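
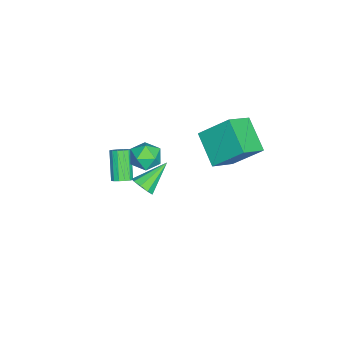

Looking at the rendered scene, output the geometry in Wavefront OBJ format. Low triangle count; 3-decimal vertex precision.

v 1.753 -0.313 3.043
v 2.022 -0.704 2.323
v 0.598 -1.096 3.037
v 0.867 -1.487 2.317
v 1.279 -1.625 3.062
v 1.992 -1.141 3.066
v 0.628 -0.659 2.294
v 1.341 -0.175 2.298
v 1.326 -0.918 1.86
v 1.729 -1.515 2.335
v 0.891 -0.285 3.025
v 1.294 -0.882 3.5
v 1.594 -0.994 0.541
v 2.044 -0.99 1.037
v 0.466 -0.066 1.559
v 2.104 -0.623 0.769
v 1.925 -0.43 0.394
v 1.591 -0.5 0.088
v 1.259 -0.801 -0.006
v 1.083 -1.192 0.156
v 1.147 -1.49 0.498
v 1.42 -1.556 0.86
v 1.774 -1.359 1.073
v -3.688 1.559 0.435
v -3.653 3.078 1.899
v -2.308 2.575 -0.653
v -2.273 4.095 0.81
v -2.507 0.785 1.21
v -2.472 2.305 2.673
v -1.127 1.802 0.121
v -1.092 3.321 1.585
v -2.611 -3.123 -3.603
v -2.248 -2.874 -3.241
v -3.365 -3.229 -1.875
v -3.729 -3.477 -2.237
v -2.427 -2.657 -3.331
v -3.544 -3.012 -1.965
v -2.655 -2.565 -3.494
v -3.772 -2.92 -2.128
v -2.871 -2.622 -3.686
v -3.989 -2.977 -2.32
v -3.018 -2.814 -3.856
v -4.136 -3.168 -2.49
v -3.056 -3.088 -3.958
v -4.173 -3.442 -2.592
v -2.975 -3.371 -3.965
v -4.092 -3.726 -2.599
v -2.796 -3.588 -3.875
v -3.913 -3.943 -2.509
v -2.568 -3.68 -3.712
v -3.685 -4.035 -2.346
v -2.351 -3.623 -3.52
v -3.469 -3.978 -2.154
v -2.204 -3.432 -3.35
v -3.322 -3.786 -1.984
v -2.167 -3.158 -3.248
v -3.284 -3.512 -1.882
f 1 12 6
f 1 6 2
f 1 2 8
f 1 8 11
f 1 11 12
f 2 6 10
f 6 12 5
f 12 11 3
f 11 8 7
f 8 2 9
f 4 10 5
f 4 5 3
f 4 3 7
f 4 7 9
f 4 9 10
f 5 10 6
f 3 5 12
f 7 3 11
f 9 7 8
f 10 9 2
f 14 13 16
f 14 16 15
f 16 13 17
f 16 17 15
f 17 13 18
f 17 18 15
f 18 13 19
f 18 19 15
f 19 13 20
f 19 20 15
f 20 13 21
f 20 21 15
f 21 13 22
f 21 22 15
f 22 13 23
f 22 23 15
f 23 13 14
f 23 14 15
f 25 27 24
f 28 25 24
f 24 27 26
f 26 28 24
f 25 31 27
f 29 25 28
f 29 31 25
f 27 31 26
f 30 28 26
f 26 31 30
f 30 29 28
f 31 29 30
f 33 32 36
f 33 36 34
f 34 36 37
f 34 37 35
f 36 32 38
f 36 38 37
f 37 38 39
f 37 39 35
f 38 32 40
f 38 40 39
f 39 40 41
f 39 41 35
f 40 32 42
f 40 42 41
f 41 42 43
f 41 43 35
f 42 32 44
f 42 44 43
f 43 44 45
f 43 45 35
f 44 32 46
f 44 46 45
f 45 46 47
f 45 47 35
f 46 32 48
f 46 48 47
f 47 48 49
f 47 49 35
f 48 32 50
f 48 50 49
f 49 50 51
f 49 51 35
f 50 32 52
f 50 52 51
f 51 52 53
f 51 53 35
f 52 32 54
f 52 54 53
f 53 54 55
f 53 55 35
f 54 32 56
f 54 56 55
f 55 56 57
f 55 57 35
f 56 32 33
f 56 33 57
f 57 33 34
f 57 34 35



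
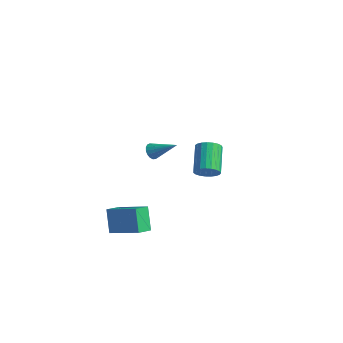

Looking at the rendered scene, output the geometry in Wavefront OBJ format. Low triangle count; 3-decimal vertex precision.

v -1.103 -2.555 3.522
v -0.88 -2.34 3.056
v 0.283 -2.005 4.438
v -1.026 -2.138 3.156
v -1.19 -2.032 3.34
v -1.333 -2.046 3.566
v -1.424 -2.176 3.782
v -1.442 -2.393 3.938
v -1.382 -2.647 3.999
v -1.258 -2.88 3.951
v -1.099 -3.038 3.805
v -0.94 -3.086 3.594
v -0.82 -3.011 3.367
v -0.764 -2.833 3.175
v -0.786 -2.59 3.063
v -3.045 -4.295 -1.483
v -1.1 -3.888 -0.636
v -3.093 -3.284 -1.859
v -1.148 -2.877 -1.012
v -2.332 -4.783 -2.888
v -0.387 -4.376 -2.041
v -2.38 -3.772 -3.264
v -0.435 -3.365 -2.417
v -1.996 2.911 -1.508
v -1.507 2.76 -0.867
v -2.595 4.058 0.269
v -3.084 4.209 -0.372
v -1.349 3.023 -1.017
v -2.438 4.321 0.12
v -1.303 3.266 -1.251
v -2.392 4.564 -0.114
v -1.377 3.448 -1.529
v -2.465 4.746 -0.393
v -1.558 3.538 -1.804
v -2.646 4.836 -0.668
v -1.814 3.519 -2.028
v -2.903 4.817 -0.892
v -2.102 3.394 -2.162
v -3.191 4.692 -1.026
v -2.372 3.187 -2.183
v -3.46 4.485 -1.046
v -2.576 2.931 -2.087
v -3.665 4.229 -0.951
v -2.68 2.672 -1.891
v -3.769 3.97 -0.755
v -2.666 2.455 -1.629
v -3.755 3.753 -0.493
v -2.536 2.316 -1.346
v -3.625 3.614 -0.21
v -2.313 2.28 -1.091
v -3.401 3.578 0.045
v -2.034 2.353 -0.908
v -3.123 3.651 0.228
v -1.749 2.523 -0.829
v -2.838 3.821 0.307
f 2 1 4
f 2 4 3
f 4 1 5
f 4 5 3
f 5 1 6
f 5 6 3
f 6 1 7
f 6 7 3
f 7 1 8
f 7 8 3
f 8 1 9
f 8 9 3
f 9 1 10
f 9 10 3
f 10 1 11
f 10 11 3
f 11 1 12
f 11 12 3
f 12 1 13
f 12 13 3
f 13 1 14
f 13 14 3
f 14 1 15
f 14 15 3
f 15 1 2
f 15 2 3
f 17 19 16
f 20 17 16
f 16 19 18
f 18 20 16
f 17 23 19
f 21 17 20
f 21 23 17
f 19 23 18
f 22 20 18
f 18 23 22
f 22 21 20
f 23 21 22
f 25 24 28
f 25 28 26
f 26 28 29
f 26 29 27
f 28 24 30
f 28 30 29
f 29 30 31
f 29 31 27
f 30 24 32
f 30 32 31
f 31 32 33
f 31 33 27
f 32 24 34
f 32 34 33
f 33 34 35
f 33 35 27
f 34 24 36
f 34 36 35
f 35 36 37
f 35 37 27
f 36 24 38
f 36 38 37
f 37 38 39
f 37 39 27
f 38 24 40
f 38 40 39
f 39 40 41
f 39 41 27
f 40 24 42
f 40 42 41
f 41 42 43
f 41 43 27
f 42 24 44
f 42 44 43
f 43 44 45
f 43 45 27
f 44 24 46
f 44 46 45
f 45 46 47
f 45 47 27
f 46 24 48
f 46 48 47
f 47 48 49
f 47 49 27
f 48 24 50
f 48 50 49
f 49 50 51
f 49 51 27
f 50 24 52
f 50 52 51
f 51 52 53
f 51 53 27
f 52 24 54
f 52 54 53
f 53 54 55
f 53 55 27
f 54 24 25
f 54 25 55
f 55 25 26
f 55 26 27



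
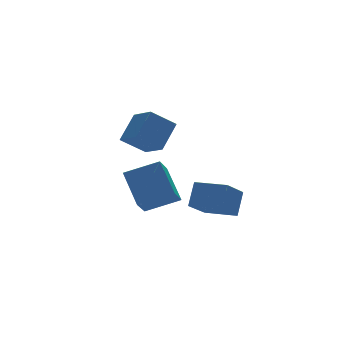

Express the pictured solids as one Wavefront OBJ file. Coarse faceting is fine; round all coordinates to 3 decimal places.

v -0.335 0.534 3.269
v -1.445 0.762 4.092
v -0.478 1.854 2.711
v -1.588 2.081 3.534
v 0.628 1.119 4.406
v -0.482 1.346 5.229
v 0.485 2.438 3.848
v -0.625 2.666 4.671
v 1.055 -3.51 0.625
v -0.107 -4.292 1.515
v 0.174 -2.312 0.528
v -0.988 -3.094 1.418
v 1.568 -3.046 1.702
v 0.406 -3.828 2.592
v 0.687 -1.848 1.605
v -0.475 -2.63 2.495
v -1.607 -0.339 0.203
v -2.322 -1.112 0.997
v -1.593 1.031 1.548
v -2.308 0.257 2.343
v -0.212 -0.977 0.837
v -0.927 -1.751 1.632
v -0.198 0.392 2.183
v -0.913 -0.381 2.977
f 2 4 1
f 5 2 1
f 1 4 3
f 3 5 1
f 2 8 4
f 6 2 5
f 6 8 2
f 4 8 3
f 7 5 3
f 3 8 7
f 7 6 5
f 8 6 7
f 10 12 9
f 13 10 9
f 9 12 11
f 11 13 9
f 10 16 12
f 14 10 13
f 14 16 10
f 12 16 11
f 15 13 11
f 11 16 15
f 15 14 13
f 16 14 15
f 18 20 17
f 21 18 17
f 17 20 19
f 19 21 17
f 18 24 20
f 22 18 21
f 22 24 18
f 20 24 19
f 23 21 19
f 19 24 23
f 23 22 21
f 24 22 23



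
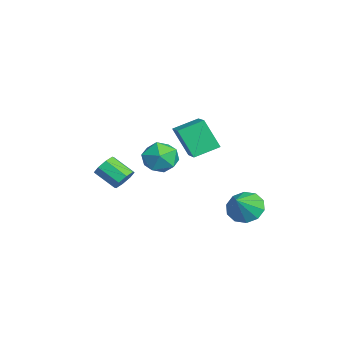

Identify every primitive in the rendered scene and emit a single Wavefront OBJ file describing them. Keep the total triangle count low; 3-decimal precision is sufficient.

v -1.921 1.362 0.863
v -2.154 2.44 1.281
v -3.142 1.279 0.396
v -3.375 2.358 0.813
v -1.465 1.962 -0.433
v -1.698 3.041 -0.016
v -2.686 1.88 -0.901
v -2.919 2.958 -0.483
v 1.281 0.984 1.411
v 1.693 0.835 0.705
v 0.467 -0.055 1.155
v 0.879 -0.204 0.449
v 1.247 -0.34 1.181
v 1.75 0.302 1.339
v 0.41 0.478 0.521
v 0.913 1.12 0.679
v 1.154 0.523 0.155
v 1.672 0.017 0.563
v 0.488 0.763 1.297
v 1.006 0.257 1.705
v -2.886 -0.679 -2.301
v -2.376 -0.947 -2.173
v -2.945 -1.73 -1.551
v -3.454 -1.461 -1.679
v -2.484 -0.629 -1.872
v -3.053 -1.411 -1.249
v -2.827 -0.34 -1.822
v -3.396 -1.122 -1.2
v -3.205 -0.249 -2.053
v -3.773 -1.031 -1.431
v -3.395 -0.41 -2.429
v -3.964 -1.193 -1.807
v -3.287 -0.729 -2.731
v -3.856 -1.511 -2.108
v -2.944 -1.018 -2.78
v -3.513 -1.8 -2.158
v -2.567 -1.109 -2.549
v -3.135 -1.891 -1.927
v 1.797 3.548 -1.578
v 2.364 3.519 -2.113
v 2.563 3.072 -0.742
v 2.389 3.947 -1.893
v 2.188 4.223 -1.552
v 1.838 4.241 -1.221
v 1.472 3.994 -1.027
v 1.23 3.577 -1.043
v 1.205 3.149 -1.264
v 1.406 2.874 -1.605
v 1.757 2.856 -1.935
v 2.122 3.102 -2.13
f 2 4 1
f 5 2 1
f 1 4 3
f 3 5 1
f 2 8 4
f 6 2 5
f 6 8 2
f 4 8 3
f 7 5 3
f 3 8 7
f 7 6 5
f 8 6 7
f 9 20 14
f 9 14 10
f 9 10 16
f 9 16 19
f 9 19 20
f 10 14 18
f 14 20 13
f 20 19 11
f 19 16 15
f 16 10 17
f 12 18 13
f 12 13 11
f 12 11 15
f 12 15 17
f 12 17 18
f 13 18 14
f 11 13 20
f 15 11 19
f 17 15 16
f 18 17 10
f 22 21 25
f 22 25 23
f 23 25 26
f 23 26 24
f 25 21 27
f 25 27 26
f 26 27 28
f 26 28 24
f 27 21 29
f 27 29 28
f 28 29 30
f 28 30 24
f 29 21 31
f 29 31 30
f 30 31 32
f 30 32 24
f 31 21 33
f 31 33 32
f 32 33 34
f 32 34 24
f 33 21 35
f 33 35 34
f 34 35 36
f 34 36 24
f 35 21 37
f 35 37 36
f 36 37 38
f 36 38 24
f 37 21 22
f 37 22 38
f 38 22 23
f 38 23 24
f 40 39 42
f 40 42 41
f 42 39 43
f 42 43 41
f 43 39 44
f 43 44 41
f 44 39 45
f 44 45 41
f 45 39 46
f 45 46 41
f 46 39 47
f 46 47 41
f 47 39 48
f 47 48 41
f 48 39 49
f 48 49 41
f 49 39 50
f 49 50 41
f 50 39 40
f 50 40 41



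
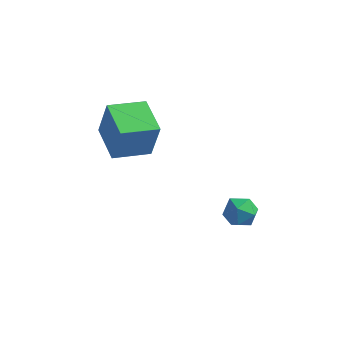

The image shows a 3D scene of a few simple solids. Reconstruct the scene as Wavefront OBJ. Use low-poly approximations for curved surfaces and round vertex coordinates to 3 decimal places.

v -4.043 -1.154 0.031
v -3.634 -1.156 1.825
v -2.728 -0.054 -0.267
v -2.319 -0.056 1.527
v -2.921 -2.564 -0.227
v -2.512 -2.566 1.567
v -1.606 -1.464 -0.525
v -1.197 -1.466 1.269
v 1.474 -0.846 -3.918
v 2.193 -0.666 -4.316
v 2.167 -1.554 -2.984
v 2.886 -1.374 -3.382
v 2.461 -0.766 -2.985
v 2.033 -0.329 -3.562
v 2.327 -1.891 -3.738
v 1.899 -1.454 -4.315
v 2.72 -1.312 -4.204
v 2.804 -0.617 -3.739
v 1.556 -1.603 -3.561
v 1.64 -0.908 -3.096
f 2 4 1
f 5 2 1
f 1 4 3
f 3 5 1
f 2 8 4
f 6 2 5
f 6 8 2
f 4 8 3
f 7 5 3
f 3 8 7
f 7 6 5
f 8 6 7
f 9 20 14
f 9 14 10
f 9 10 16
f 9 16 19
f 9 19 20
f 10 14 18
f 14 20 13
f 20 19 11
f 19 16 15
f 16 10 17
f 12 18 13
f 12 13 11
f 12 11 15
f 12 15 17
f 12 17 18
f 13 18 14
f 11 13 20
f 15 11 19
f 17 15 16
f 18 17 10



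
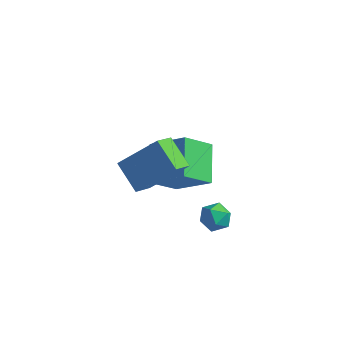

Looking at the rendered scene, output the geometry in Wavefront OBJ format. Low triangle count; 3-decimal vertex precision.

v -3.552 -1.056 -1.976
v -1.897 -0.943 -0.789
v -4.372 0.443 -0.975
v -2.717 0.556 0.212
v -2.843 0.064 -3.072
v -1.188 0.177 -1.885
v -3.663 1.563 -2.071
v -2.008 1.676 -0.884
v -0.861 -1.219 -2.192
v -0.289 -0.792 -1.94
v -0.091 -1.808 -2.94
v 0.481 -1.381 -2.688
v 0.161 -1.893 -2.231
v -0.315 -1.529 -1.769
v -0.065 -1.071 -3.111
v -0.541 -0.707 -2.649
v 0.203 -0.7 -2.508
v 0.343 -1.208 -1.964
v -0.723 -1.392 -2.916
v -0.583 -1.9 -2.372
v -3.049 -3.188 1.716
v -3.115 -4.154 2.279
v -1.661 -2.414 3.208
v -1.728 -3.379 3.771
v -1.872 -3.741 0.909
v -1.939 -4.706 1.472
v -0.485 -2.966 2.401
v -0.551 -3.932 2.964
f 2 4 1
f 5 2 1
f 1 4 3
f 3 5 1
f 2 8 4
f 6 2 5
f 6 8 2
f 4 8 3
f 7 5 3
f 3 8 7
f 7 6 5
f 8 6 7
f 9 20 14
f 9 14 10
f 9 10 16
f 9 16 19
f 9 19 20
f 10 14 18
f 14 20 13
f 20 19 11
f 19 16 15
f 16 10 17
f 12 18 13
f 12 13 11
f 12 11 15
f 12 15 17
f 12 17 18
f 13 18 14
f 11 13 20
f 15 11 19
f 17 15 16
f 18 17 10
f 22 24 21
f 25 22 21
f 21 24 23
f 23 25 21
f 22 28 24
f 26 22 25
f 26 28 22
f 24 28 23
f 27 25 23
f 23 28 27
f 27 26 25
f 28 26 27



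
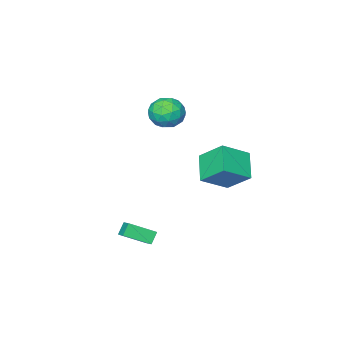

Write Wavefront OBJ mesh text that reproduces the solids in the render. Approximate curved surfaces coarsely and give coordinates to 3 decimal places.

v 2.475 -2.296 -3.403
v 2.77 -1.459 -2.942
v 1.184 -1.403 -4.198
v 1.48 -0.566 -3.738
v 3.02 -2.114 -4.082
v 3.316 -1.277 -3.622
v 1.73 -1.221 -4.878
v 2.025 -0.384 -4.417
v -2.466 -3.572 4.176
v -1.843 -2.605 4.06
v -1.357 -4.435 2.94
v -0.734 -3.468 2.824
v -0.697 -4.063 3.814
v -1.382 -3.53 4.578
v -1.818 -3.51 2.422
v -2.503 -2.977 3.186
v -1.443 -2.566 2.975
v -0.75 -2.908 3.836
v -2.45 -4.132 3.164
v -1.757 -4.474 4.025
v -2.252 -3.013 4.227
v -0.948 -4.027 2.773
v -0.926 -4.377 3.356
v -0.56 -3.809 3.287
v -1.981 -3.557 4.531
v -1.615 -2.988 4.463
v -0.941 -3.845 4.318
v -1.585 -4.052 2.537
v -1.219 -3.483 2.469
v -2.64 -3.231 3.713
v -2.274 -2.663 3.644
v -2.259 -3.195 2.682
v -1.65 -2.421 3.521
v -0.999 -2.928 2.794
v -1.636 -2.953 2.558
v -2.038 -2.64 3.007
v -1.243 -2.622 4.026
v -0.591 -3.13 3.3
v -0.569 -3.48 3.882
v -0.972 -3.166 4.331
v -1.008 -2.6 3.389
v -2.609 -3.91 3.7
v -1.957 -4.418 2.974
v -2.228 -3.874 2.669
v -2.631 -3.56 3.118
v -2.201 -4.112 4.206
v -1.55 -4.619 3.479
v -1.162 -4.4 3.993
v -1.564 -4.087 4.442
v -2.192 -4.44 3.611
v -3.396 -2.812 -0.384
v -3.874 -1.324 0.958
v -5.101 -2.4 -1.447
v -5.579 -0.912 -0.105
v -2.401 -1.508 -1.475
v -2.879 -0.02 -0.133
v -4.106 -1.096 -2.538
v -4.584 0.392 -1.196
f 2 4 1
f 5 2 1
f 1 4 3
f 3 5 1
f 2 8 4
f 6 2 5
f 6 8 2
f 4 8 3
f 7 5 3
f 3 8 7
f 7 6 5
f 8 6 7
f 9 46 25
f 46 20 49
f 25 49 14
f 46 49 25
f 9 25 21
f 25 14 26
f 21 26 10
f 25 26 21
f 9 21 30
f 21 10 31
f 30 31 16
f 21 31 30
f 9 30 42
f 30 16 45
f 42 45 19
f 30 45 42
f 9 42 46
f 42 19 50
f 46 50 20
f 42 50 46
f 10 26 37
f 26 14 40
f 37 40 18
f 26 40 37
f 14 49 27
f 49 20 48
f 27 48 13
f 49 48 27
f 20 50 47
f 50 19 43
f 47 43 11
f 50 43 47
f 19 45 44
f 45 16 32
f 44 32 15
f 45 32 44
f 16 31 36
f 31 10 33
f 36 33 17
f 31 33 36
f 12 38 24
f 38 18 39
f 24 39 13
f 38 39 24
f 12 24 22
f 24 13 23
f 22 23 11
f 24 23 22
f 12 22 29
f 22 11 28
f 29 28 15
f 22 28 29
f 12 29 34
f 29 15 35
f 34 35 17
f 29 35 34
f 12 34 38
f 34 17 41
f 38 41 18
f 34 41 38
f 13 39 27
f 39 18 40
f 27 40 14
f 39 40 27
f 11 23 47
f 23 13 48
f 47 48 20
f 23 48 47
f 15 28 44
f 28 11 43
f 44 43 19
f 28 43 44
f 17 35 36
f 35 15 32
f 36 32 16
f 35 32 36
f 18 41 37
f 41 17 33
f 37 33 10
f 41 33 37
f 52 54 51
f 55 52 51
f 51 54 53
f 53 55 51
f 52 58 54
f 56 52 55
f 56 58 52
f 54 58 53
f 57 55 53
f 53 58 57
f 57 56 55
f 58 56 57



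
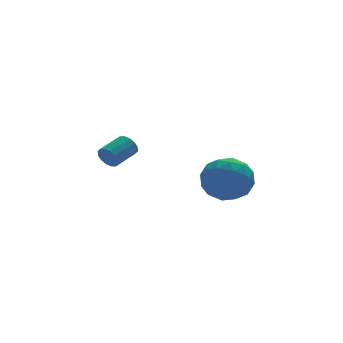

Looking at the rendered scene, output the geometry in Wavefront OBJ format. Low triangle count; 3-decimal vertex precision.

v -3.878 1.851 -2.801
v -3.603 1.632 -3.287
v -2.466 2.169 -2.885
v -2.742 2.389 -2.399
v -3.706 1.912 -3.372
v -2.569 2.45 -2.971
v -3.854 2.177 -3.304
v -2.718 2.714 -2.903
v -4.01 2.354 -3.102
v -2.873 2.891 -2.7
v -4.13 2.396 -2.818
v -2.993 2.933 -2.417
v -4.182 2.292 -2.53
v -3.045 2.83 -2.129
v -4.154 2.071 -2.315
v -3.017 2.608 -1.913
v -4.051 1.79 -2.229
v -2.914 2.328 -1.828
v -3.902 1.526 -2.297
v -2.766 2.063 -1.896
v -3.747 1.349 -2.5
v -2.61 1.886 -2.098
v -3.627 1.307 -2.783
v -2.49 1.844 -2.382
v -3.575 1.41 -3.071
v -2.438 1.948 -2.67
v -1.404 -2.588 -3.225
v -0.388 -1.927 -3.013
v -0.492 -4.213 -2.527
v 0.524 -3.552 -2.315
v -0.485 -3.363 -1.638
v -1.049 -2.358 -2.07
v 0.169 -3.782 -3.47
v -0.395 -2.777 -3.902
v 0.584 -2.665 -3.165
v 0.179 -2.406 -2.032
v -1.059 -3.734 -3.508
v -1.464 -3.475 -2.375
v -0.976 -2.115 -3.18
v 0.096 -4.025 -2.36
v -0.497 -3.914 -1.962
v 0.1 -3.525 -1.837
v -1.365 -2.368 -2.626
v -0.768 -1.98 -2.501
v -0.825 -2.824 -1.693
v -0.112 -4.16 -3.039
v 0.485 -3.772 -2.914
v -0.98 -2.615 -3.703
v -0.383 -2.226 -3.578
v -0.055 -3.316 -3.847
v 0.192 -2.16 -3.145
v 0.729 -3.115 -2.735
v 0.52 -3.25 -3.414
v 0.189 -2.66 -3.667
v -0.046 -2.007 -2.479
v 0.491 -2.963 -2.069
v -0.103 -2.852 -1.671
v -0.434 -2.261 -1.925
v 0.526 -2.441 -2.569
v -1.371 -3.177 -3.471
v -0.834 -4.133 -3.061
v -0.446 -3.879 -3.615
v -0.777 -3.288 -3.869
v -1.609 -3.025 -2.805
v -1.072 -3.98 -2.395
v -1.069 -3.48 -1.873
v -1.4 -2.89 -2.126
v -1.406 -3.699 -2.971
f 2 1 5
f 2 5 3
f 3 5 6
f 3 6 4
f 5 1 7
f 5 7 6
f 6 7 8
f 6 8 4
f 7 1 9
f 7 9 8
f 8 9 10
f 8 10 4
f 9 1 11
f 9 11 10
f 10 11 12
f 10 12 4
f 11 1 13
f 11 13 12
f 12 13 14
f 12 14 4
f 13 1 15
f 13 15 14
f 14 15 16
f 14 16 4
f 15 1 17
f 15 17 16
f 16 17 18
f 16 18 4
f 17 1 19
f 17 19 18
f 18 19 20
f 18 20 4
f 19 1 21
f 19 21 20
f 20 21 22
f 20 22 4
f 21 1 23
f 21 23 22
f 22 23 24
f 22 24 4
f 23 1 25
f 23 25 24
f 24 25 26
f 24 26 4
f 25 1 2
f 25 2 26
f 26 2 3
f 26 3 4
f 27 64 43
f 64 38 67
f 43 67 32
f 64 67 43
f 27 43 39
f 43 32 44
f 39 44 28
f 43 44 39
f 27 39 48
f 39 28 49
f 48 49 34
f 39 49 48
f 27 48 60
f 48 34 63
f 60 63 37
f 48 63 60
f 27 60 64
f 60 37 68
f 64 68 38
f 60 68 64
f 28 44 55
f 44 32 58
f 55 58 36
f 44 58 55
f 32 67 45
f 67 38 66
f 45 66 31
f 67 66 45
f 38 68 65
f 68 37 61
f 65 61 29
f 68 61 65
f 37 63 62
f 63 34 50
f 62 50 33
f 63 50 62
f 34 49 54
f 49 28 51
f 54 51 35
f 49 51 54
f 30 56 42
f 56 36 57
f 42 57 31
f 56 57 42
f 30 42 40
f 42 31 41
f 40 41 29
f 42 41 40
f 30 40 47
f 40 29 46
f 47 46 33
f 40 46 47
f 30 47 52
f 47 33 53
f 52 53 35
f 47 53 52
f 30 52 56
f 52 35 59
f 56 59 36
f 52 59 56
f 31 57 45
f 57 36 58
f 45 58 32
f 57 58 45
f 29 41 65
f 41 31 66
f 65 66 38
f 41 66 65
f 33 46 62
f 46 29 61
f 62 61 37
f 46 61 62
f 35 53 54
f 53 33 50
f 54 50 34
f 53 50 54
f 36 59 55
f 59 35 51
f 55 51 28
f 59 51 55



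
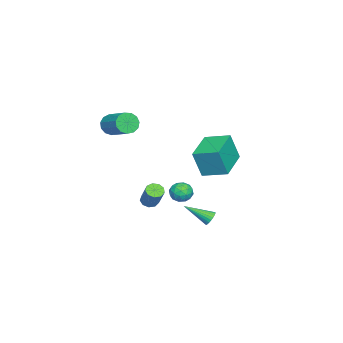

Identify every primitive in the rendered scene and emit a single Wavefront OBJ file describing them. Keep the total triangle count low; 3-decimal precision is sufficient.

v 0.205 2.507 -3.432
v 0.716 2.601 -3.465
v 0.535 1.033 -2.528
v 0.669 2.696 -3.292
v 0.552 2.763 -3.141
v 0.381 2.791 -3.034
v 0.185 2.775 -2.987
v -0.009 2.719 -3.009
v -0.17 2.63 -3.094
v -0.274 2.523 -3.232
v -0.305 2.413 -3.399
v -0.258 2.317 -3.572
v -0.141 2.251 -3.724
v 0.029 2.223 -3.831
v 0.226 2.238 -3.877
v 0.42 2.295 -3.856
v 0.581 2.383 -3.77
v 0.685 2.491 -3.633
v -3.261 -2.376 -4.481
v -2.965 -2.872 -4.423
v -2.164 -2.239 -3.101
v -2.459 -1.744 -3.159
v -2.768 -2.623 -4.661
v -1.967 -1.991 -3.34
v -2.801 -2.259 -4.815
v -2 -1.627 -3.493
v -3.05 -1.95 -4.813
v -2.248 -1.317 -3.491
v -3.397 -1.84 -4.655
v -2.596 -1.208 -3.333
v -3.68 -1.981 -4.416
v -2.879 -1.349 -3.094
v -3.767 -2.307 -4.207
v -2.966 -1.675 -2.885
v -3.617 -2.665 -4.126
v -2.816 -2.033 -2.805
v -3.3 -2.888 -4.212
v -2.499 -2.256 -2.89
v 0.549 1.145 -2.115
v 0.955 0.93 -1.54
v -0.415 0.65 -1.62
v -0.009 0.435 -1.045
v -0.149 1.15 -1.15
v 0.447 1.456 -1.456
v 0.093 0.124 -1.704
v 0.689 0.43 -2.01
v 0.673 0.299 -1.286
v 0.524 0.934 -0.944
v 0.016 0.646 -2.216
v -0.133 1.281 -1.874
v 0.836 1.081 -1.871
v -0.296 0.499 -1.289
v -0.379 0.919 -1.351
v -0.14 0.793 -1.013
v 0.538 1.39 -1.822
v 0.776 1.264 -1.484
v 0.128 1.393 -1.255
v -0.236 0.316 -1.676
v 0.002 0.19 -1.338
v 0.68 0.787 -2.147
v 0.919 0.661 -1.809
v 0.412 0.187 -1.905
v 0.91 0.584 -1.384
v 0.343 0.293 -1.092
v 0.403 0.11 -1.48
v 0.753 0.29 -1.66
v 0.822 0.957 -1.183
v 0.255 0.666 -0.891
v 0.173 1.086 -0.953
v 0.523 1.266 -1.133
v 0.656 0.586 -1.033
v 0.285 0.914 -2.269
v -0.282 0.623 -1.977
v 0.017 0.314 -2.027
v 0.367 0.494 -2.207
v 0.197 1.287 -2.068
v -0.37 0.996 -1.776
v -0.213 1.29 -1.5
v 0.137 1.47 -1.68
v -0.116 0.994 -2.127
v -0.012 2.612 1.251
v 0.276 2.15 2.957
v 0.055 4.11 1.646
v 0.342 3.648 3.351
v 2.138 2.612 0.889
v 2.425 2.15 2.594
v 2.204 4.11 1.283
v 2.492 3.648 2.989
v 0.416 -3.244 3.2
v 0.988 -3.434 2.754
v 1.997 -2.125 3.493
v 1.424 -1.936 3.94
v 0.765 -3.143 2.544
v 1.773 -1.834 3.283
v 0.43 -2.884 2.543
v 1.439 -1.575 3.282
v 0.092 -2.74 2.75
v 1.1 -1.431 3.489
v -0.144 -2.756 3.1
v 0.864 -1.447 3.839
v -0.203 -2.927 3.482
v 0.806 -1.618 4.221
v -0.064 -3.199 3.775
v 0.944 -1.89 4.514
v 0.226 -3.485 3.885
v 1.235 -2.176 4.624
v 0.577 -3.695 3.778
v 1.586 -2.386 4.517
v 0.877 -3.762 3.488
v 1.885 -2.453 4.227
v 1.03 -3.664 3.106
v 2.038 -2.355 3.845
f 2 1 4
f 2 4 3
f 4 1 5
f 4 5 3
f 5 1 6
f 5 6 3
f 6 1 7
f 6 7 3
f 7 1 8
f 7 8 3
f 8 1 9
f 8 9 3
f 9 1 10
f 9 10 3
f 10 1 11
f 10 11 3
f 11 1 12
f 11 12 3
f 12 1 13
f 12 13 3
f 13 1 14
f 13 14 3
f 14 1 15
f 14 15 3
f 15 1 16
f 15 16 3
f 16 1 17
f 16 17 3
f 17 1 18
f 17 18 3
f 18 1 2
f 18 2 3
f 20 19 23
f 20 23 21
f 21 23 24
f 21 24 22
f 23 19 25
f 23 25 24
f 24 25 26
f 24 26 22
f 25 19 27
f 25 27 26
f 26 27 28
f 26 28 22
f 27 19 29
f 27 29 28
f 28 29 30
f 28 30 22
f 29 19 31
f 29 31 30
f 30 31 32
f 30 32 22
f 31 19 33
f 31 33 32
f 32 33 34
f 32 34 22
f 33 19 35
f 33 35 34
f 34 35 36
f 34 36 22
f 35 19 37
f 35 37 36
f 36 37 38
f 36 38 22
f 37 19 20
f 37 20 38
f 38 20 21
f 38 21 22
f 39 76 55
f 76 50 79
f 55 79 44
f 76 79 55
f 39 55 51
f 55 44 56
f 51 56 40
f 55 56 51
f 39 51 60
f 51 40 61
f 60 61 46
f 51 61 60
f 39 60 72
f 60 46 75
f 72 75 49
f 60 75 72
f 39 72 76
f 72 49 80
f 76 80 50
f 72 80 76
f 40 56 67
f 56 44 70
f 67 70 48
f 56 70 67
f 44 79 57
f 79 50 78
f 57 78 43
f 79 78 57
f 50 80 77
f 80 49 73
f 77 73 41
f 80 73 77
f 49 75 74
f 75 46 62
f 74 62 45
f 75 62 74
f 46 61 66
f 61 40 63
f 66 63 47
f 61 63 66
f 42 68 54
f 68 48 69
f 54 69 43
f 68 69 54
f 42 54 52
f 54 43 53
f 52 53 41
f 54 53 52
f 42 52 59
f 52 41 58
f 59 58 45
f 52 58 59
f 42 59 64
f 59 45 65
f 64 65 47
f 59 65 64
f 42 64 68
f 64 47 71
f 68 71 48
f 64 71 68
f 43 69 57
f 69 48 70
f 57 70 44
f 69 70 57
f 41 53 77
f 53 43 78
f 77 78 50
f 53 78 77
f 45 58 74
f 58 41 73
f 74 73 49
f 58 73 74
f 47 65 66
f 65 45 62
f 66 62 46
f 65 62 66
f 48 71 67
f 71 47 63
f 67 63 40
f 71 63 67
f 82 84 81
f 85 82 81
f 81 84 83
f 83 85 81
f 82 88 84
f 86 82 85
f 86 88 82
f 84 88 83
f 87 85 83
f 83 88 87
f 87 86 85
f 88 86 87
f 90 89 93
f 90 93 91
f 91 93 94
f 91 94 92
f 93 89 95
f 93 95 94
f 94 95 96
f 94 96 92
f 95 89 97
f 95 97 96
f 96 97 98
f 96 98 92
f 97 89 99
f 97 99 98
f 98 99 100
f 98 100 92
f 99 89 101
f 99 101 100
f 100 101 102
f 100 102 92
f 101 89 103
f 101 103 102
f 102 103 104
f 102 104 92
f 103 89 105
f 103 105 104
f 104 105 106
f 104 106 92
f 105 89 107
f 105 107 106
f 106 107 108
f 106 108 92
f 107 89 109
f 107 109 108
f 108 109 110
f 108 110 92
f 109 89 111
f 109 111 110
f 110 111 112
f 110 112 92
f 111 89 90
f 111 90 112
f 112 90 91
f 112 91 92



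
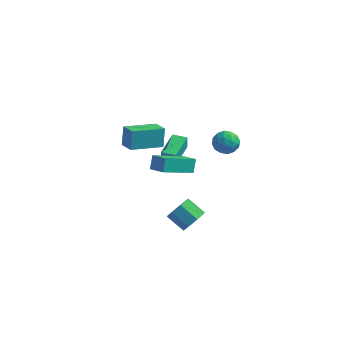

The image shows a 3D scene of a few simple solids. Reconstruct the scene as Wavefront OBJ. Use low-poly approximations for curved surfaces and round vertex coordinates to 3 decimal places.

v -3.485 0.363 -0.438
v -3.47 0.332 0.421
v -3.589 2.239 -0.368
v -3.574 2.208 0.491
v -2.606 0.412 -0.451
v -2.591 0.381 0.408
v -2.71 2.288 -0.381
v -2.695 2.257 0.478
v -0.941 -5.228 3.984
v -1.008 -4.743 4.703
v -1.832 -4.86 3.653
v -1.899 -4.375 4.372
v 0.099 -3.605 2.988
v 0.032 -3.12 3.707
v -0.792 -3.237 2.657
v -0.859 -2.752 3.376
v -4.313 -2.958 3.351
v -4.41 -2.513 4.504
v -3.047 -1.516 2.902
v -3.145 -1.071 4.056
v -3.535 -3.549 3.644
v -3.633 -3.104 4.798
v -2.27 -2.107 3.196
v -2.367 -1.662 4.349
v -0.78 -1.303 -3.447
v -0.43 -1.718 -2.781
v -1.509 -1.513 -2.086
v -1.86 -1.097 -2.753
v -0.301 -1.072 -2.771
v -1.381 -0.867 -2.076
v -0.453 -0.562 -3.158
v -1.533 -0.357 -2.463
v -0.797 -0.485 -3.714
v -1.876 -0.28 -3.019
v -1.131 -0.887 -4.114
v -2.21 -0.682 -3.419
v -1.259 -1.533 -4.124
v -2.339 -1.328 -3.429
v -1.107 -2.043 -3.737
v -2.187 -1.838 -3.042
v -0.764 -2.12 -3.181
v -1.843 -1.915 -2.486
v -1.307 3.711 -0.174
v -0.693 3.886 0.374
v -0.747 2.494 -0.414
v -0.133 2.669 0.134
v -0.918 2.544 0.408
v -1.264 3.297 0.556
v -0.176 3.083 -0.596
v -0.522 3.836 -0.448
v 0.006 3.498 0.113
v -0.453 3.165 0.734
v -0.987 3.215 -0.774
v -1.446 2.882 -0.153
v -1.049 3.906 0.121
v -0.391 2.474 -0.161
v -0.853 2.401 0
v -0.492 2.504 0.322
v -1.385 3.559 0.228
v -1.024 3.662 0.55
v -1.157 2.873 0.571
v -0.416 2.718 -0.59
v -0.055 2.821 -0.268
v -0.948 3.876 -0.362
v -0.587 3.979 -0.04
v -0.283 3.507 -0.611
v -0.277 3.78 0.289
v 0.052 3.065 0.148
v 0.027 3.308 -0.281
v -0.176 3.751 -0.194
v -0.547 3.584 0.654
v -0.218 2.869 0.514
v -0.68 2.795 0.675
v -0.883 3.238 0.762
v -0.136 3.356 0.501
v -1.222 3.511 -0.554
v -0.893 2.796 -0.694
v -0.557 3.142 -0.802
v -0.76 3.585 -0.715
v -1.492 3.315 -0.188
v -1.163 2.6 -0.329
v -1.264 2.629 0.154
v -1.467 3.072 0.241
v -1.304 3.024 -0.541
f 2 4 1
f 5 2 1
f 1 4 3
f 3 5 1
f 2 8 4
f 6 2 5
f 6 8 2
f 4 8 3
f 7 5 3
f 3 8 7
f 7 6 5
f 8 6 7
f 10 12 9
f 13 10 9
f 9 12 11
f 11 13 9
f 10 16 12
f 14 10 13
f 14 16 10
f 12 16 11
f 15 13 11
f 11 16 15
f 15 14 13
f 16 14 15
f 18 20 17
f 21 18 17
f 17 20 19
f 19 21 17
f 18 24 20
f 22 18 21
f 22 24 18
f 20 24 19
f 23 21 19
f 19 24 23
f 23 22 21
f 24 22 23
f 26 25 29
f 26 29 27
f 27 29 30
f 27 30 28
f 29 25 31
f 29 31 30
f 30 31 32
f 30 32 28
f 31 25 33
f 31 33 32
f 32 33 34
f 32 34 28
f 33 25 35
f 33 35 34
f 34 35 36
f 34 36 28
f 35 25 37
f 35 37 36
f 36 37 38
f 36 38 28
f 37 25 39
f 37 39 38
f 38 39 40
f 38 40 28
f 39 25 41
f 39 41 40
f 40 41 42
f 40 42 28
f 41 25 26
f 41 26 42
f 42 26 27
f 42 27 28
f 43 80 59
f 80 54 83
f 59 83 48
f 80 83 59
f 43 59 55
f 59 48 60
f 55 60 44
f 59 60 55
f 43 55 64
f 55 44 65
f 64 65 50
f 55 65 64
f 43 64 76
f 64 50 79
f 76 79 53
f 64 79 76
f 43 76 80
f 76 53 84
f 80 84 54
f 76 84 80
f 44 60 71
f 60 48 74
f 71 74 52
f 60 74 71
f 48 83 61
f 83 54 82
f 61 82 47
f 83 82 61
f 54 84 81
f 84 53 77
f 81 77 45
f 84 77 81
f 53 79 78
f 79 50 66
f 78 66 49
f 79 66 78
f 50 65 70
f 65 44 67
f 70 67 51
f 65 67 70
f 46 72 58
f 72 52 73
f 58 73 47
f 72 73 58
f 46 58 56
f 58 47 57
f 56 57 45
f 58 57 56
f 46 56 63
f 56 45 62
f 63 62 49
f 56 62 63
f 46 63 68
f 63 49 69
f 68 69 51
f 63 69 68
f 46 68 72
f 68 51 75
f 72 75 52
f 68 75 72
f 47 73 61
f 73 52 74
f 61 74 48
f 73 74 61
f 45 57 81
f 57 47 82
f 81 82 54
f 57 82 81
f 49 62 78
f 62 45 77
f 78 77 53
f 62 77 78
f 51 69 70
f 69 49 66
f 70 66 50
f 69 66 70
f 52 75 71
f 75 51 67
f 71 67 44
f 75 67 71



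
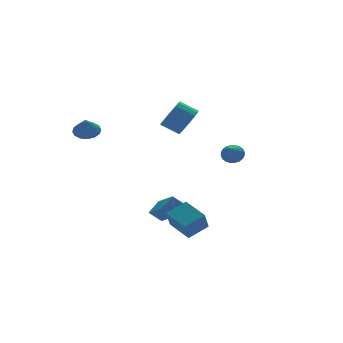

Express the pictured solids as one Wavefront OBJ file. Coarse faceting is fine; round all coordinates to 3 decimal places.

v -1.618 -2.318 -3.344
v -0.818 -1.967 -2.763
v -1.63 -0.71 -4.299
v -0.829 -0.359 -3.718
v -1.011 -2.681 -3.962
v -0.21 -2.33 -3.381
v -1.022 -1.073 -4.917
v -0.222 -0.722 -4.336
v -3.341 3.479 0.88
v -2.574 3.518 1.137
v -3.659 2.981 1.9
v -2.748 3.879 1.26
v -3.081 4.133 1.28
v -3.483 4.212 1.193
v -3.847 4.095 1.022
v -4.076 3.813 0.813
v -4.108 3.441 0.622
v -3.934 3.08 0.499
v -3.601 2.825 0.479
v -3.199 2.746 0.566
v -2.834 2.864 0.737
v -2.606 3.146 0.946
v -0.294 -4.641 -3.291
v -0.612 -3.123 -2.789
v -1.542 -4.71 -3.874
v -1.861 -3.192 -3.372
v 0.201 -4.168 -4.408
v -0.118 -2.65 -3.906
v -1.048 -4.237 -4.991
v -1.366 -2.719 -4.489
v 2.881 3.01 0.632
v 3.641 3.588 1.019
v 2.778 4.269 1.695
v 2.019 3.69 1.308
v 3.535 3.805 0.665
v 2.672 4.486 1.341
v 3.316 3.885 0.306
v 2.453 4.565 0.982
v 3.022 3.813 0.003
v 2.159 4.493 0.679
v 2.703 3.602 -0.191
v 1.841 4.283 0.484
v 2.416 3.289 -0.243
v 1.553 3.97 0.433
v 2.209 2.928 -0.144
v 1.346 3.608 0.532
v 2.118 2.58 0.09
v 1.255 3.261 0.766
v 2.159 2.307 0.417
v 1.296 2.988 1.093
v 2.325 2.156 0.782
v 1.463 2.836 1.458
v 2.587 2.152 1.121
v 1.725 2.832 1.796
v 2.9 2.296 1.375
v 2.038 2.977 2.051
v 3.21 2.564 1.501
v 2.347 3.245 2.176
v 3.463 2.909 1.476
v 2.6 3.589 2.152
v 3.615 3.271 1.306
v 2.753 3.952 1.982
v 4.343 0.5 -1.288
v 4.682 -0.039 -1.554
v 3.617 -0.36 -0.472
v 4.841 0.025 -1.345
v 4.923 0.161 -1.128
v 4.917 0.349 -0.935
v 4.824 0.56 -0.796
v 4.658 0.761 -0.732
v 4.443 0.923 -0.752
v 4.214 1.021 -0.854
v 4.004 1.039 -1.021
v 3.846 0.975 -1.23
v 3.764 0.839 -1.447
v 3.769 0.651 -1.64
v 3.863 0.44 -1.779
v 4.029 0.239 -1.843
v 4.243 0.077 -1.823
v 4.473 -0.021 -1.722
f 2 4 1
f 5 2 1
f 1 4 3
f 3 5 1
f 2 8 4
f 6 2 5
f 6 8 2
f 4 8 3
f 7 5 3
f 3 8 7
f 7 6 5
f 8 6 7
f 10 9 12
f 10 12 11
f 12 9 13
f 12 13 11
f 13 9 14
f 13 14 11
f 14 9 15
f 14 15 11
f 15 9 16
f 15 16 11
f 16 9 17
f 16 17 11
f 17 9 18
f 17 18 11
f 18 9 19
f 18 19 11
f 19 9 20
f 19 20 11
f 20 9 21
f 20 21 11
f 21 9 22
f 21 22 11
f 22 9 10
f 22 10 11
f 24 26 23
f 27 24 23
f 23 26 25
f 25 27 23
f 24 30 26
f 28 24 27
f 28 30 24
f 26 30 25
f 29 27 25
f 25 30 29
f 29 28 27
f 30 28 29
f 32 31 35
f 32 35 33
f 33 35 36
f 33 36 34
f 35 31 37
f 35 37 36
f 36 37 38
f 36 38 34
f 37 31 39
f 37 39 38
f 38 39 40
f 38 40 34
f 39 31 41
f 39 41 40
f 40 41 42
f 40 42 34
f 41 31 43
f 41 43 42
f 42 43 44
f 42 44 34
f 43 31 45
f 43 45 44
f 44 45 46
f 44 46 34
f 45 31 47
f 45 47 46
f 46 47 48
f 46 48 34
f 47 31 49
f 47 49 48
f 48 49 50
f 48 50 34
f 49 31 51
f 49 51 50
f 50 51 52
f 50 52 34
f 51 31 53
f 51 53 52
f 52 53 54
f 52 54 34
f 53 31 55
f 53 55 54
f 54 55 56
f 54 56 34
f 55 31 57
f 55 57 56
f 56 57 58
f 56 58 34
f 57 31 59
f 57 59 58
f 58 59 60
f 58 60 34
f 59 31 61
f 59 61 60
f 60 61 62
f 60 62 34
f 61 31 32
f 61 32 62
f 62 32 33
f 62 33 34
f 64 63 66
f 64 66 65
f 66 63 67
f 66 67 65
f 67 63 68
f 67 68 65
f 68 63 69
f 68 69 65
f 69 63 70
f 69 70 65
f 70 63 71
f 70 71 65
f 71 63 72
f 71 72 65
f 72 63 73
f 72 73 65
f 73 63 74
f 73 74 65
f 74 63 75
f 74 75 65
f 75 63 76
f 75 76 65
f 76 63 77
f 76 77 65
f 77 63 78
f 77 78 65
f 78 63 79
f 78 79 65
f 79 63 80
f 79 80 65
f 80 63 64
f 80 64 65



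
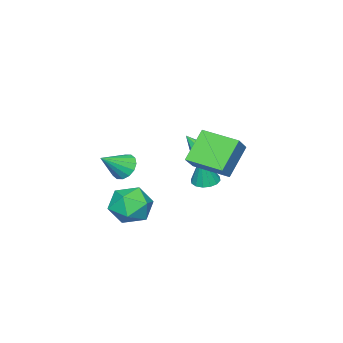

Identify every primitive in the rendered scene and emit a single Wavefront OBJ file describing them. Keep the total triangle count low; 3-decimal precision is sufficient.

v 1.722 -2.064 1.299
v 2.046 -2.518 0.671
v 2.998 -2.536 2.301
v 2.225 -2.124 0.629
v 2.269 -1.714 0.767
v 2.166 -1.397 1.047
v 1.944 -1.26 1.395
v 1.663 -1.337 1.717
v 1.397 -1.61 1.927
v 1.218 -2.004 1.969
v 1.174 -2.414 1.831
v 1.277 -2.731 1.551
v 1.499 -2.868 1.204
v 1.781 -2.79 0.882
v -2.605 -0.15 -0.882
v -1.998 -0.607 -1.01
v -2.175 -0.13 1.082
v -1.857 -0.236 -1.044
v -1.916 0.158 -1.036
v -2.16 0.47 -0.985
v -2.522 0.615 -0.908
v -2.907 0.556 -0.823
v -3.211 0.307 -0.754
v -3.352 -0.064 -0.719
v -3.294 -0.458 -0.728
v -3.05 -0.77 -0.778
v -2.687 -0.915 -0.856
v -2.302 -0.856 -0.941
v -3.241 -0.905 0.762
v -2.838 -0.701 1.158
v -3.419 -1.975 1.498
v -3.265 -0.563 1.254
v -3.678 -0.626 1.063
v -3.835 -0.852 0.696
v -3.643 -1.11 0.367
v -3.216 -1.248 0.27
v -2.803 -1.185 0.462
v -2.647 -0.959 0.829
v -1.587 0.787 2.942
v -0.552 1.05 3.892
v -1.851 2.811 2.67
v -0.816 3.074 3.62
v -0.184 0.766 1.42
v 0.851 1.029 2.37
v -0.448 2.79 1.148
v 0.587 3.053 2.098
v 2.74 -0.441 -1.039
v 3.416 0.581 -0.846
v 3.504 -1.261 0.626
v 4.18 -0.239 0.819
v 2.946 -0.199 0.943
v 2.474 0.308 -0.086
v 4.446 -0.988 -0.134
v 3.974 -0.481 -1.163
v 4.471 0.243 -0.287
v 3.544 0.731 0.379
v 3.376 -1.411 -0.599
v 2.449 -0.923 0.067
f 2 1 4
f 2 4 3
f 4 1 5
f 4 5 3
f 5 1 6
f 5 6 3
f 6 1 7
f 6 7 3
f 7 1 8
f 7 8 3
f 8 1 9
f 8 9 3
f 9 1 10
f 9 10 3
f 10 1 11
f 10 11 3
f 11 1 12
f 11 12 3
f 12 1 13
f 12 13 3
f 13 1 14
f 13 14 3
f 14 1 2
f 14 2 3
f 16 15 18
f 16 18 17
f 18 15 19
f 18 19 17
f 19 15 20
f 19 20 17
f 20 15 21
f 20 21 17
f 21 15 22
f 21 22 17
f 22 15 23
f 22 23 17
f 23 15 24
f 23 24 17
f 24 15 25
f 24 25 17
f 25 15 26
f 25 26 17
f 26 15 27
f 26 27 17
f 27 15 28
f 27 28 17
f 28 15 16
f 28 16 17
f 30 29 32
f 30 32 31
f 32 29 33
f 32 33 31
f 33 29 34
f 33 34 31
f 34 29 35
f 34 35 31
f 35 29 36
f 35 36 31
f 36 29 37
f 36 37 31
f 37 29 38
f 37 38 31
f 38 29 30
f 38 30 31
f 40 42 39
f 43 40 39
f 39 42 41
f 41 43 39
f 40 46 42
f 44 40 43
f 44 46 40
f 42 46 41
f 45 43 41
f 41 46 45
f 45 44 43
f 46 44 45
f 47 58 52
f 47 52 48
f 47 48 54
f 47 54 57
f 47 57 58
f 48 52 56
f 52 58 51
f 58 57 49
f 57 54 53
f 54 48 55
f 50 56 51
f 50 51 49
f 50 49 53
f 50 53 55
f 50 55 56
f 51 56 52
f 49 51 58
f 53 49 57
f 55 53 54
f 56 55 48



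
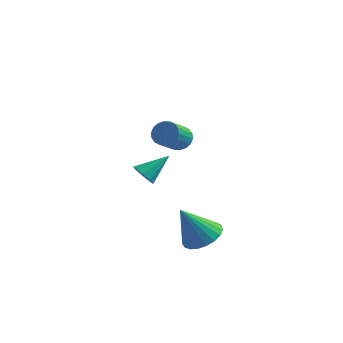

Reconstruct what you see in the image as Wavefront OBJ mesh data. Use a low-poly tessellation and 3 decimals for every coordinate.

v -0.786 -0.189 -1.511
v -0.346 -0.343 -1.763
v -0.094 0.609 -0.789
v -0.494 -0.06 -1.934
v -0.779 0.163 -1.907
v -1.067 0.221 -1.695
v -1.224 0.087 -1.397
v -1.176 -0.176 -1.153
v -0.945 -0.445 -1.076
v -0.64 -0.595 -1.203
v -0.404 -0.554 -1.474
v 2.257 -2.492 -2.662
v 2.81 -2.081 -2.275
v 1.583 -2.888 -1.278
v 2.578 -1.854 -2.323
v 2.29 -1.737 -2.43
v 1.996 -1.751 -2.577
v 1.748 -1.893 -2.739
v 1.588 -2.138 -2.887
v 1.543 -2.445 -2.997
v 1.622 -2.759 -3.048
v 1.811 -3.028 -3.033
v 2.077 -3.204 -2.954
v 2.374 -3.256 -2.824
v 2.651 -3.177 -2.666
v 2.86 -2.979 -2.508
v 2.965 -2.697 -2.376
v 2.947 -2.379 -2.294
v 1.227 -2 1.69
v 1.668 -1.907 1.948
v 1.474 -2.767 2.589
v 1.033 -2.86 2.33
v 1.512 -1.783 2.067
v 1.318 -2.644 2.707
v 1.3 -1.703 2.11
v 1.105 -2.563 2.751
v 1.073 -1.681 2.07
v 0.879 -2.541 2.711
v 0.876 -1.723 1.955
v 0.682 -2.583 2.596
v 0.75 -1.819 1.787
v 0.555 -2.679 2.428
v 0.717 -1.951 1.6
v 0.523 -2.811 2.241
v 0.786 -2.093 1.431
v 0.592 -2.953 2.072
v 0.942 -2.216 1.313
v 0.748 -3.077 1.953
v 1.155 -2.297 1.269
v 0.96 -3.157 1.91
v 1.381 -2.319 1.309
v 1.187 -3.179 1.95
v 1.578 -2.277 1.424
v 1.384 -3.137 2.065
v 1.705 -2.181 1.592
v 1.51 -3.041 2.233
v 1.737 -2.049 1.779
v 1.543 -2.909 2.42
f 2 1 4
f 2 4 3
f 4 1 5
f 4 5 3
f 5 1 6
f 5 6 3
f 6 1 7
f 6 7 3
f 7 1 8
f 7 8 3
f 8 1 9
f 8 9 3
f 9 1 10
f 9 10 3
f 10 1 11
f 10 11 3
f 11 1 2
f 11 2 3
f 13 12 15
f 13 15 14
f 15 12 16
f 15 16 14
f 16 12 17
f 16 17 14
f 17 12 18
f 17 18 14
f 18 12 19
f 18 19 14
f 19 12 20
f 19 20 14
f 20 12 21
f 20 21 14
f 21 12 22
f 21 22 14
f 22 12 23
f 22 23 14
f 23 12 24
f 23 24 14
f 24 12 25
f 24 25 14
f 25 12 26
f 25 26 14
f 26 12 27
f 26 27 14
f 27 12 28
f 27 28 14
f 28 12 13
f 28 13 14
f 30 29 33
f 30 33 31
f 31 33 34
f 31 34 32
f 33 29 35
f 33 35 34
f 34 35 36
f 34 36 32
f 35 29 37
f 35 37 36
f 36 37 38
f 36 38 32
f 37 29 39
f 37 39 38
f 38 39 40
f 38 40 32
f 39 29 41
f 39 41 40
f 40 41 42
f 40 42 32
f 41 29 43
f 41 43 42
f 42 43 44
f 42 44 32
f 43 29 45
f 43 45 44
f 44 45 46
f 44 46 32
f 45 29 47
f 45 47 46
f 46 47 48
f 46 48 32
f 47 29 49
f 47 49 48
f 48 49 50
f 48 50 32
f 49 29 51
f 49 51 50
f 50 51 52
f 50 52 32
f 51 29 53
f 51 53 52
f 52 53 54
f 52 54 32
f 53 29 55
f 53 55 54
f 54 55 56
f 54 56 32
f 55 29 57
f 55 57 56
f 56 57 58
f 56 58 32
f 57 29 30
f 57 30 58
f 58 30 31
f 58 31 32



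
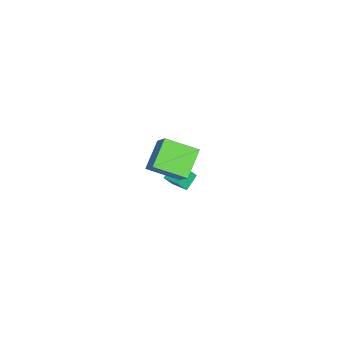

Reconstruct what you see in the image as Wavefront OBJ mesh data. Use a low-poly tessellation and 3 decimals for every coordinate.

v -0.191 2.575 0.003
v -0.304 1.025 0.558
v -1.414 2.979 0.883
v -1.527 1.43 1.438
v 1.167 3.07 1.662
v 1.054 1.521 2.217
v -0.056 3.475 2.542
v -0.169 1.925 3.097
v -4.004 1.845 -4.579
v -4.71 2.249 -4.109
v -3.444 2.585 -4.372
v -4.151 2.988 -3.902
v -3.749 1.452 -3.858
v -4.456 1.855 -3.388
v -3.19 2.191 -3.651
v -3.896 2.595 -3.181
f 2 4 1
f 5 2 1
f 1 4 3
f 3 5 1
f 2 8 4
f 6 2 5
f 6 8 2
f 4 8 3
f 7 5 3
f 3 8 7
f 7 6 5
f 8 6 7
f 10 12 9
f 13 10 9
f 9 12 11
f 11 13 9
f 10 16 12
f 14 10 13
f 14 16 10
f 12 16 11
f 15 13 11
f 11 16 15
f 15 14 13
f 16 14 15



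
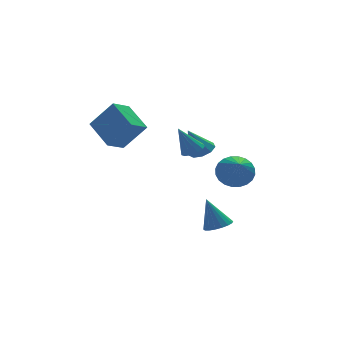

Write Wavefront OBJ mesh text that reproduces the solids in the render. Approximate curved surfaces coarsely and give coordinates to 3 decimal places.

v -4.037 0.187 2.192
v -4.312 1.859 3.028
v -2.996 0.643 1.623
v -3.272 2.315 2.46
v -2.988 -0.375 3.66
v -3.264 1.297 4.497
v -1.948 0.081 3.092
v -2.223 1.753 3.928
v 1.044 -1.9 -3.553
v 1.814 -1.803 -3.41
v 0.656 -1.28 -1.887
v 1.721 -1.493 -3.547
v 1.493 -1.264 -3.686
v 1.176 -1.16 -3.798
v 0.833 -1.203 -3.861
v 0.532 -1.385 -3.864
v 0.332 -1.668 -3.805
v 0.273 -1.997 -3.696
v 0.366 -2.307 -3.559
v 0.594 -2.536 -3.421
v 0.911 -2.639 -3.309
v 1.254 -2.596 -3.246
v 1.555 -2.415 -3.243
v 1.755 -2.132 -3.302
v 0.065 -0.97 1.583
v 0.667 -0.882 1.838
v -0.605 -0.65 3.057
v 0.556 -0.549 1.715
v 0.288 -0.35 1.55
v -0.05 -0.348 1.396
v -0.352 -0.544 1.301
v -0.521 -0.875 1.296
v -0.505 -1.236 1.382
v -0.307 -1.513 1.532
v 0.009 -1.618 1.698
v 0.342 -1.517 1.828
v 0.588 -1.242 1.88
v 2.049 -1.7 -0.009
v 2.465 -1.199 0.762
v 1.491 -3.3 1.329
v 2.096 -1.062 0.772
v 1.719 -1.022 0.663
v 1.393 -1.085 0.452
v 1.166 -1.242 0.17
v 1.074 -1.469 -0.139
v 1.13 -1.73 -0.429
v 1.326 -1.987 -0.654
v 1.632 -2.2 -0.781
v 2.002 -2.337 -0.791
v 2.378 -2.377 -0.682
v 2.705 -2.314 -0.471
v 2.931 -2.157 -0.189
v 3.023 -1.931 0.12
v 2.967 -1.669 0.41
v 2.771 -1.412 0.635
v 1.282 0.62 0.669
v 1.765 1.167 0.882
v 0.538 0.7 2.151
v 1.345 1.377 0.66
v 0.895 1.233 0.442
v 0.627 0.802 0.33
v 0.665 0.286 0.377
v 0.992 -0.074 0.561
v 1.455 -0.109 0.795
v 1.837 0.197 0.971
v 1.959 0.701 1.005
f 2 4 1
f 5 2 1
f 1 4 3
f 3 5 1
f 2 8 4
f 6 2 5
f 6 8 2
f 4 8 3
f 7 5 3
f 3 8 7
f 7 6 5
f 8 6 7
f 10 9 12
f 10 12 11
f 12 9 13
f 12 13 11
f 13 9 14
f 13 14 11
f 14 9 15
f 14 15 11
f 15 9 16
f 15 16 11
f 16 9 17
f 16 17 11
f 17 9 18
f 17 18 11
f 18 9 19
f 18 19 11
f 19 9 20
f 19 20 11
f 20 9 21
f 20 21 11
f 21 9 22
f 21 22 11
f 22 9 23
f 22 23 11
f 23 9 24
f 23 24 11
f 24 9 10
f 24 10 11
f 26 25 28
f 26 28 27
f 28 25 29
f 28 29 27
f 29 25 30
f 29 30 27
f 30 25 31
f 30 31 27
f 31 25 32
f 31 32 27
f 32 25 33
f 32 33 27
f 33 25 34
f 33 34 27
f 34 25 35
f 34 35 27
f 35 25 36
f 35 36 27
f 36 25 37
f 36 37 27
f 37 25 26
f 37 26 27
f 39 38 41
f 39 41 40
f 41 38 42
f 41 42 40
f 42 38 43
f 42 43 40
f 43 38 44
f 43 44 40
f 44 38 45
f 44 45 40
f 45 38 46
f 45 46 40
f 46 38 47
f 46 47 40
f 47 38 48
f 47 48 40
f 48 38 49
f 48 49 40
f 49 38 50
f 49 50 40
f 50 38 51
f 50 51 40
f 51 38 52
f 51 52 40
f 52 38 53
f 52 53 40
f 53 38 54
f 53 54 40
f 54 38 55
f 54 55 40
f 55 38 39
f 55 39 40
f 57 56 59
f 57 59 58
f 59 56 60
f 59 60 58
f 60 56 61
f 60 61 58
f 61 56 62
f 61 62 58
f 62 56 63
f 62 63 58
f 63 56 64
f 63 64 58
f 64 56 65
f 64 65 58
f 65 56 66
f 65 66 58
f 66 56 57
f 66 57 58



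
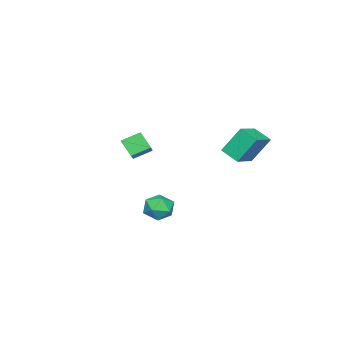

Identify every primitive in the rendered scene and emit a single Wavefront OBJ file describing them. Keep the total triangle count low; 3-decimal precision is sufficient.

v -1.685 -2.424 1.533
v -1.828 -3.108 2.37
v -0.117 -1.582 2.49
v -0.26 -2.266 3.326
v -1 -3.154 1.054
v -1.143 -3.838 1.89
v 0.568 -2.312 2.01
v 0.425 -2.996 2.847
v 1.799 0.702 -0.899
v 2.403 0.953 -0.337
v 1.857 -0.593 -0.383
v 2.461 -0.342 0.179
v 1.651 -0.058 0.261
v 1.615 0.742 -0.058
v 2.645 -0.382 -0.662
v 2.609 0.418 -0.981
v 2.926 0.283 -0.191
v 2.311 0.483 0.38
v 1.949 -0.123 -1.1
v 1.334 0.077 -0.529
v -1.704 3.325 4.205
v -0.301 3.288 4.677
v -1.517 4.299 3.727
v -0.115 4.261 4.199
v -1.245 2.539 2.781
v 0.157 2.501 3.253
v -1.059 3.512 2.303
v 0.344 3.475 2.775
f 2 4 1
f 5 2 1
f 1 4 3
f 3 5 1
f 2 8 4
f 6 2 5
f 6 8 2
f 4 8 3
f 7 5 3
f 3 8 7
f 7 6 5
f 8 6 7
f 9 20 14
f 9 14 10
f 9 10 16
f 9 16 19
f 9 19 20
f 10 14 18
f 14 20 13
f 20 19 11
f 19 16 15
f 16 10 17
f 12 18 13
f 12 13 11
f 12 11 15
f 12 15 17
f 12 17 18
f 13 18 14
f 11 13 20
f 15 11 19
f 17 15 16
f 18 17 10
f 22 24 21
f 25 22 21
f 21 24 23
f 23 25 21
f 22 28 24
f 26 22 25
f 26 28 22
f 24 28 23
f 27 25 23
f 23 28 27
f 27 26 25
f 28 26 27



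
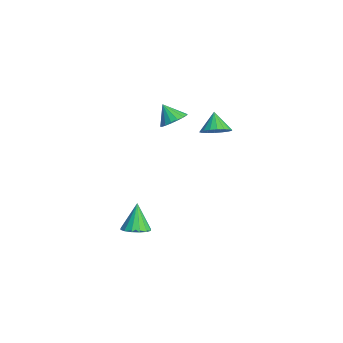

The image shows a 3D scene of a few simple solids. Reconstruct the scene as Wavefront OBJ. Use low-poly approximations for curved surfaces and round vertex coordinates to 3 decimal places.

v 4.171 -1.796 -2.74
v 4.802 -1.759 -2.463
v 3.589 -1.584 -1.44
v 4.722 -1.423 -2.554
v 4.493 -1.187 -2.695
v 4.179 -1.114 -2.847
v 3.863 -1.224 -2.971
v 3.629 -1.487 -3.033
v 3.54 -1.832 -3.017
v 3.621 -2.168 -2.926
v 3.849 -2.404 -2.785
v 4.164 -2.477 -2.632
v 4.48 -2.368 -2.508
v 4.714 -2.105 -2.446
v 2.974 2.118 2.28
v 3.512 2.357 2.711
v 2.286 2.222 3.08
v 3.398 2.631 2.578
v 3.201 2.804 2.386
v 2.958 2.84 2.173
v 2.719 2.734 1.982
v 2.53 2.506 1.849
v 2.429 2.201 1.801
v 2.435 1.879 1.849
v 2.549 1.605 1.981
v 2.746 1.433 2.173
v 2.989 1.396 2.386
v 3.228 1.503 2.578
v 3.417 1.731 2.711
v 3.519 2.036 2.758
v 3.334 0.144 3.519
v 3.892 0.191 3.905
v 2.826 -0.244 4.301
v 3.742 0.477 3.949
v 3.499 0.686 3.895
v 3.218 0.771 3.754
v 2.964 0.712 3.56
v 2.794 0.523 3.356
v 2.749 0.247 3.189
v 2.837 -0.052 3.099
v 3.039 -0.307 3.104
v 3.309 -0.459 3.205
v 3.585 -0.472 3.377
v 3.803 -0.345 3.582
v 3.914 -0.105 3.773
f 2 1 4
f 2 4 3
f 4 1 5
f 4 5 3
f 5 1 6
f 5 6 3
f 6 1 7
f 6 7 3
f 7 1 8
f 7 8 3
f 8 1 9
f 8 9 3
f 9 1 10
f 9 10 3
f 10 1 11
f 10 11 3
f 11 1 12
f 11 12 3
f 12 1 13
f 12 13 3
f 13 1 14
f 13 14 3
f 14 1 2
f 14 2 3
f 16 15 18
f 16 18 17
f 18 15 19
f 18 19 17
f 19 15 20
f 19 20 17
f 20 15 21
f 20 21 17
f 21 15 22
f 21 22 17
f 22 15 23
f 22 23 17
f 23 15 24
f 23 24 17
f 24 15 25
f 24 25 17
f 25 15 26
f 25 26 17
f 26 15 27
f 26 27 17
f 27 15 28
f 27 28 17
f 28 15 29
f 28 29 17
f 29 15 30
f 29 30 17
f 30 15 16
f 30 16 17
f 32 31 34
f 32 34 33
f 34 31 35
f 34 35 33
f 35 31 36
f 35 36 33
f 36 31 37
f 36 37 33
f 37 31 38
f 37 38 33
f 38 31 39
f 38 39 33
f 39 31 40
f 39 40 33
f 40 31 41
f 40 41 33
f 41 31 42
f 41 42 33
f 42 31 43
f 42 43 33
f 43 31 44
f 43 44 33
f 44 31 45
f 44 45 33
f 45 31 32
f 45 32 33



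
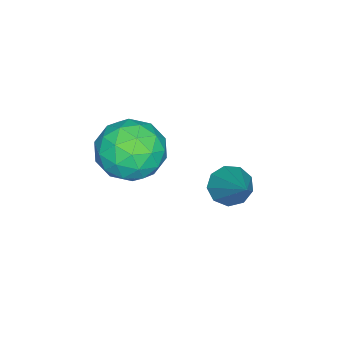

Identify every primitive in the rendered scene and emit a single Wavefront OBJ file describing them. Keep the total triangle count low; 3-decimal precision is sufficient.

v -0.492 -1.359 3.074
v 0.124 -1.002 2.032
v 1.136 -2.438 3.668
v 1.752 -2.081 2.626
v 1.495 -1.236 3.527
v 0.489 -0.569 3.16
v 0.771 -2.871 2.54
v -0.235 -2.204 2.173
v 0.905 -1.937 1.702
v 1.352 -0.927 2.312
v -0.092 -2.513 3.388
v 0.355 -1.503 3.998
v -0.327 -1.086 2.501
v 1.587 -2.354 3.199
v 1.435 -1.858 3.729
v 1.798 -1.648 3.117
v -0.113 -0.831 3.164
v 0.25 -0.622 2.551
v 1.055 -0.759 3.43
v 1.01 -2.818 3.149
v 1.373 -2.609 2.536
v -0.538 -1.792 2.583
v -0.175 -1.582 1.971
v 0.205 -2.681 2.27
v 0.495 -1.425 1.695
v 1.452 -2.06 2.044
v 0.875 -2.524 1.993
v 0.284 -2.132 1.777
v 0.757 -0.832 2.053
v 1.714 -1.466 2.403
v 1.563 -0.969 2.932
v 0.971 -0.577 2.716
v 1.216 -1.381 1.859
v -0.454 -1.974 3.297
v 0.503 -2.608 3.647
v 0.289 -2.863 2.984
v -0.303 -2.471 2.768
v -0.192 -1.38 3.656
v 0.765 -2.015 4.005
v 0.976 -1.308 3.923
v 0.385 -0.916 3.707
v 0.044 -2.059 3.841
v -0.288 1.381 1.414
v 0.346 1.077 1.076
v 0.968 2.479 2.786
v 0.211 1.534 0.835
v -0.157 1.918 0.864
v -0.587 2.051 1.151
v -0.877 1.871 1.561
v -0.891 1.461 1.902
v -0.623 1.013 2.015
v -0.198 0.738 1.847
v 0.185 0.763 1.476
f 1 38 17
f 38 12 41
f 17 41 6
f 38 41 17
f 1 17 13
f 17 6 18
f 13 18 2
f 17 18 13
f 1 13 22
f 13 2 23
f 22 23 8
f 13 23 22
f 1 22 34
f 22 8 37
f 34 37 11
f 22 37 34
f 1 34 38
f 34 11 42
f 38 42 12
f 34 42 38
f 2 18 29
f 18 6 32
f 29 32 10
f 18 32 29
f 6 41 19
f 41 12 40
f 19 40 5
f 41 40 19
f 12 42 39
f 42 11 35
f 39 35 3
f 42 35 39
f 11 37 36
f 37 8 24
f 36 24 7
f 37 24 36
f 8 23 28
f 23 2 25
f 28 25 9
f 23 25 28
f 4 30 16
f 30 10 31
f 16 31 5
f 30 31 16
f 4 16 14
f 16 5 15
f 14 15 3
f 16 15 14
f 4 14 21
f 14 3 20
f 21 20 7
f 14 20 21
f 4 21 26
f 21 7 27
f 26 27 9
f 21 27 26
f 4 26 30
f 26 9 33
f 30 33 10
f 26 33 30
f 5 31 19
f 31 10 32
f 19 32 6
f 31 32 19
f 3 15 39
f 15 5 40
f 39 40 12
f 15 40 39
f 7 20 36
f 20 3 35
f 36 35 11
f 20 35 36
f 9 27 28
f 27 7 24
f 28 24 8
f 27 24 28
f 10 33 29
f 33 9 25
f 29 25 2
f 33 25 29
f 44 43 46
f 44 46 45
f 46 43 47
f 46 47 45
f 47 43 48
f 47 48 45
f 48 43 49
f 48 49 45
f 49 43 50
f 49 50 45
f 50 43 51
f 50 51 45
f 51 43 52
f 51 52 45
f 52 43 53
f 52 53 45
f 53 43 44
f 53 44 45



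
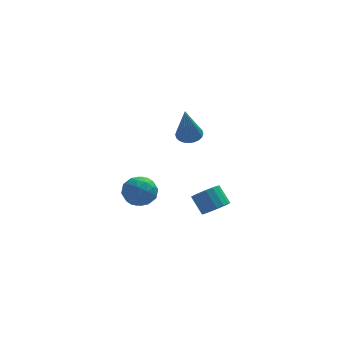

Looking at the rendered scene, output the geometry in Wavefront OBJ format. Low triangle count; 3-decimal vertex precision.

v 1.095 1.79 1.345
v 1.696 1.883 1.466
v 0.805 1.21 3.215
v 1.603 2.1 1.519
v 1.432 2.27 1.545
v 1.21 2.366 1.541
v 0.971 2.375 1.507
v 0.751 2.295 1.448
v 0.583 2.138 1.373
v 0.493 1.928 1.294
v 0.494 1.696 1.223
v 0.587 1.48 1.17
v 0.758 1.31 1.144
v 0.979 1.213 1.148
v 1.219 1.204 1.182
v 1.439 1.285 1.241
v 1.607 1.442 1.316
v 1.697 1.652 1.395
v 2.322 1.698 -3.718
v 2.977 1.738 -3.422
v 2.593 2.422 -2.665
v 1.938 2.382 -2.962
v 2.975 1.993 -3.654
v 2.592 2.677 -2.897
v 2.824 2.181 -3.9
v 2.44 2.865 -3.143
v 2.558 2.258 -4.105
v 2.174 2.942 -3.348
v 2.238 2.206 -4.221
v 1.854 2.891 -3.464
v 1.937 2.039 -4.222
v 1.553 2.723 -3.465
v 1.724 1.793 -4.108
v 1.34 2.477 -3.351
v 1.648 1.525 -3.904
v 1.264 2.209 -3.148
v 1.727 1.297 -3.658
v 1.343 1.981 -2.901
v 1.942 1.161 -3.426
v 1.558 1.845 -2.669
v 2.244 1.148 -3.26
v 1.86 1.832 -2.504
v 2.564 1.261 -3.2
v 2.18 1.945 -2.443
v 2.828 1.474 -3.258
v 2.445 2.158 -2.502
v -0.853 1.174 -0.933
v -0.515 0.838 -1.652
v -2.065 0.542 -1.208
v -1.727 0.206 -1.927
v -1.455 -0.065 -1.155
v -0.705 0.326 -0.985
v -1.875 1.054 -1.875
v -1.125 1.445 -1.705
v -1.146 0.764 -2.234
v -0.887 0.073 -1.789
v -1.693 1.307 -1.071
v -1.434 0.616 -0.626
v -0.577 1.062 -1.268
v -2.003 0.318 -1.592
v -1.843 0.159 -1.138
v -1.644 -0.038 -1.56
v -0.689 0.761 -0.876
v -0.491 0.563 -1.298
v -1.043 0.033 -1.007
v -2.089 0.817 -1.562
v -1.891 0.619 -1.984
v -0.936 1.418 -1.3
v -0.737 1.221 -1.722
v -1.537 1.347 -1.853
v -0.75 0.821 -2.033
v -1.462 0.449 -2.195
v -1.549 0.947 -2.164
v -1.108 1.177 -2.064
v -0.597 0.414 -1.771
v -1.31 0.043 -1.933
v -1.15 -0.116 -1.479
v -0.709 0.113 -1.379
v -0.968 0.371 -2.113
v -1.27 1.337 -0.927
v -1.983 0.966 -1.089
v -1.871 1.267 -1.481
v -1.43 1.496 -1.381
v -1.118 0.931 -0.665
v -1.83 0.559 -0.827
v -1.472 0.203 -0.796
v -1.031 0.433 -0.696
v -1.612 1.009 -0.747
f 2 1 4
f 2 4 3
f 4 1 5
f 4 5 3
f 5 1 6
f 5 6 3
f 6 1 7
f 6 7 3
f 7 1 8
f 7 8 3
f 8 1 9
f 8 9 3
f 9 1 10
f 9 10 3
f 10 1 11
f 10 11 3
f 11 1 12
f 11 12 3
f 12 1 13
f 12 13 3
f 13 1 14
f 13 14 3
f 14 1 15
f 14 15 3
f 15 1 16
f 15 16 3
f 16 1 17
f 16 17 3
f 17 1 18
f 17 18 3
f 18 1 2
f 18 2 3
f 20 19 23
f 20 23 21
f 21 23 24
f 21 24 22
f 23 19 25
f 23 25 24
f 24 25 26
f 24 26 22
f 25 19 27
f 25 27 26
f 26 27 28
f 26 28 22
f 27 19 29
f 27 29 28
f 28 29 30
f 28 30 22
f 29 19 31
f 29 31 30
f 30 31 32
f 30 32 22
f 31 19 33
f 31 33 32
f 32 33 34
f 32 34 22
f 33 19 35
f 33 35 34
f 34 35 36
f 34 36 22
f 35 19 37
f 35 37 36
f 36 37 38
f 36 38 22
f 37 19 39
f 37 39 38
f 38 39 40
f 38 40 22
f 39 19 41
f 39 41 40
f 40 41 42
f 40 42 22
f 41 19 43
f 41 43 42
f 42 43 44
f 42 44 22
f 43 19 45
f 43 45 44
f 44 45 46
f 44 46 22
f 45 19 20
f 45 20 46
f 46 20 21
f 46 21 22
f 47 84 63
f 84 58 87
f 63 87 52
f 84 87 63
f 47 63 59
f 63 52 64
f 59 64 48
f 63 64 59
f 47 59 68
f 59 48 69
f 68 69 54
f 59 69 68
f 47 68 80
f 68 54 83
f 80 83 57
f 68 83 80
f 47 80 84
f 80 57 88
f 84 88 58
f 80 88 84
f 48 64 75
f 64 52 78
f 75 78 56
f 64 78 75
f 52 87 65
f 87 58 86
f 65 86 51
f 87 86 65
f 58 88 85
f 88 57 81
f 85 81 49
f 88 81 85
f 57 83 82
f 83 54 70
f 82 70 53
f 83 70 82
f 54 69 74
f 69 48 71
f 74 71 55
f 69 71 74
f 50 76 62
f 76 56 77
f 62 77 51
f 76 77 62
f 50 62 60
f 62 51 61
f 60 61 49
f 62 61 60
f 50 60 67
f 60 49 66
f 67 66 53
f 60 66 67
f 50 67 72
f 67 53 73
f 72 73 55
f 67 73 72
f 50 72 76
f 72 55 79
f 76 79 56
f 72 79 76
f 51 77 65
f 77 56 78
f 65 78 52
f 77 78 65
f 49 61 85
f 61 51 86
f 85 86 58
f 61 86 85
f 53 66 82
f 66 49 81
f 82 81 57
f 66 81 82
f 55 73 74
f 73 53 70
f 74 70 54
f 73 70 74
f 56 79 75
f 79 55 71
f 75 71 48
f 79 71 75



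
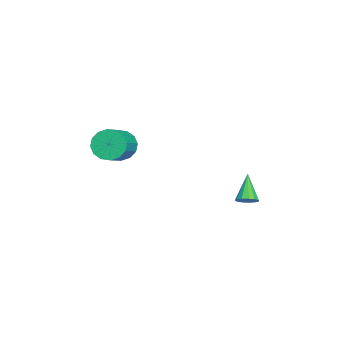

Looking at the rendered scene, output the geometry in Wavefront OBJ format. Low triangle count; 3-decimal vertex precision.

v -2.439 3.366 -0.295
v -2.001 3.172 0.049
v -3.521 3.174 0.975
v -2.012 3.502 0.089
v -2.159 3.788 0.007
v -2.395 3.941 -0.171
v -2.645 3.91 -0.389
v -2.829 3.707 -0.576
v -2.89 3.395 -0.675
v -2.807 3.074 -0.653
v -2.607 2.845 -0.517
v -2.354 2.782 -0.311
v -2.128 2.904 -0.1
v -2.697 -3.043 2.647
v -2.314 -3.337 1.829
v -1.04 -3.53 2.495
v -1.423 -3.237 3.313
v -2.243 -2.85 1.835
v -0.969 -3.043 2.501
v -2.294 -2.415 2.059
v -1.021 -2.608 2.725
v -2.453 -2.149 2.441
v -1.18 -2.342 3.106
v -2.677 -2.122 2.878
v -1.404 -2.315 3.543
v -2.907 -2.342 3.253
v -1.633 -2.535 3.918
v -3.08 -2.75 3.465
v -1.806 -2.943 4.131
v -3.151 -3.237 3.459
v -1.877 -3.43 4.125
v -3.099 -3.672 3.235
v -1.826 -3.865 3.901
v -2.94 -3.938 2.854
v -1.667 -4.131 3.519
v -2.716 -3.965 2.417
v -1.443 -4.158 3.082
v -2.487 -3.745 2.042
v -1.213 -3.938 2.707
f 2 1 4
f 2 4 3
f 4 1 5
f 4 5 3
f 5 1 6
f 5 6 3
f 6 1 7
f 6 7 3
f 7 1 8
f 7 8 3
f 8 1 9
f 8 9 3
f 9 1 10
f 9 10 3
f 10 1 11
f 10 11 3
f 11 1 12
f 11 12 3
f 12 1 13
f 12 13 3
f 13 1 2
f 13 2 3
f 15 14 18
f 15 18 16
f 16 18 19
f 16 19 17
f 18 14 20
f 18 20 19
f 19 20 21
f 19 21 17
f 20 14 22
f 20 22 21
f 21 22 23
f 21 23 17
f 22 14 24
f 22 24 23
f 23 24 25
f 23 25 17
f 24 14 26
f 24 26 25
f 25 26 27
f 25 27 17
f 26 14 28
f 26 28 27
f 27 28 29
f 27 29 17
f 28 14 30
f 28 30 29
f 29 30 31
f 29 31 17
f 30 14 32
f 30 32 31
f 31 32 33
f 31 33 17
f 32 14 34
f 32 34 33
f 33 34 35
f 33 35 17
f 34 14 36
f 34 36 35
f 35 36 37
f 35 37 17
f 36 14 38
f 36 38 37
f 37 38 39
f 37 39 17
f 38 14 15
f 38 15 39
f 39 15 16
f 39 16 17



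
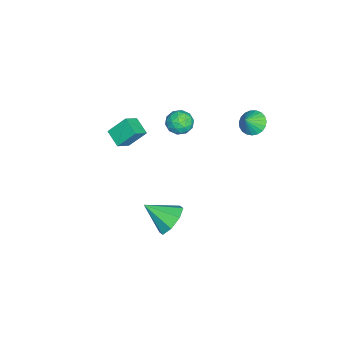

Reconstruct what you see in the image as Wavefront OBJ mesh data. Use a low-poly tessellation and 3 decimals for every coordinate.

v -3.895 3.26 -0.873
v -3.196 3.352 -1.382
v -3.245 2.9 -0.047
v -3.217 3.677 -1.224
v -3.356 3.929 -1.005
v -3.588 4.066 -0.764
v -3.872 4.063 -0.541
v -4.161 3.922 -0.375
v -4.404 3.665 -0.295
v -4.558 3.339 -0.316
v -4.598 2.999 -0.432
v -4.517 2.704 -0.625
v -4.327 2.505 -0.861
v -4.063 2.436 -1.098
v -3.77 2.51 -1.297
v -3.498 2.714 -1.422
v -3.295 3.012 -1.452
v 3.862 -0.005 -2.871
v 4.887 0.192 -2.522
v 3.798 -1.555 -1.809
v 4.304 0.552 -2.032
v 3.463 0.586 -2.034
v 2.856 0.273 -2.526
v 2.838 -0.202 -3.221
v 3.42 -0.563 -3.711
v 4.261 -0.596 -3.709
v 4.869 -0.284 -3.217
v -2.34 -4.99 -1.743
v -2.641 -3.977 -0.636
v -3.168 -4.504 -2.412
v -3.468 -3.491 -1.305
v -1.512 -4.229 -2.215
v -1.812 -3.216 -1.108
v -2.339 -3.743 -2.884
v -2.64 -2.73 -1.777
v -3.719 -0.649 -0.425
v -3.001 -0.199 -0.175
v -2.899 -1.521 -1.205
v -2.181 -1.071 -0.955
v -2.621 -1.563 -0.368
v -3.128 -1.024 0.115
v -2.772 -0.696 -1.495
v -3.279 -0.157 -1.012
v -2.417 -0.228 -0.836
v -2.323 -0.763 -0.14
v -3.577 -0.957 -1.24
v -3.483 -1.492 -0.544
v -3.432 -0.347 -0.231
v -2.468 -1.373 -1.149
v -2.726 -1.662 -0.804
v -2.305 -1.397 -0.657
v -3.506 -0.832 -0.061
v -3.085 -0.567 0.086
v -2.861 -1.369 -0.028
v -2.815 -1.153 -1.466
v -2.394 -0.888 -1.319
v -3.595 -0.323 -0.723
v -3.174 -0.058 -0.576
v -3.039 -0.351 -1.352
v -2.667 -0.1 -0.473
v -2.185 -0.612 -0.932
v -2.532 -0.392 -1.249
v -2.83 -0.075 -0.965
v -2.612 -0.414 -0.064
v -2.13 -0.927 -0.522
v -2.388 -1.216 -0.177
v -2.686 -0.899 0.106
v -2.268 -0.431 -0.452
v -3.77 -0.793 -0.858
v -3.288 -1.306 -1.316
v -3.214 -0.821 -1.486
v -3.512 -0.504 -1.203
v -3.715 -1.108 -0.448
v -3.233 -1.62 -0.907
v -3.07 -1.645 -0.415
v -3.368 -1.328 -0.131
v -3.632 -1.289 -0.928
f 2 1 4
f 2 4 3
f 4 1 5
f 4 5 3
f 5 1 6
f 5 6 3
f 6 1 7
f 6 7 3
f 7 1 8
f 7 8 3
f 8 1 9
f 8 9 3
f 9 1 10
f 9 10 3
f 10 1 11
f 10 11 3
f 11 1 12
f 11 12 3
f 12 1 13
f 12 13 3
f 13 1 14
f 13 14 3
f 14 1 15
f 14 15 3
f 15 1 16
f 15 16 3
f 16 1 17
f 16 17 3
f 17 1 2
f 17 2 3
f 19 18 21
f 19 21 20
f 21 18 22
f 21 22 20
f 22 18 23
f 22 23 20
f 23 18 24
f 23 24 20
f 24 18 25
f 24 25 20
f 25 18 26
f 25 26 20
f 26 18 27
f 26 27 20
f 27 18 19
f 27 19 20
f 29 31 28
f 32 29 28
f 28 31 30
f 30 32 28
f 29 35 31
f 33 29 32
f 33 35 29
f 31 35 30
f 34 32 30
f 30 35 34
f 34 33 32
f 35 33 34
f 36 73 52
f 73 47 76
f 52 76 41
f 73 76 52
f 36 52 48
f 52 41 53
f 48 53 37
f 52 53 48
f 36 48 57
f 48 37 58
f 57 58 43
f 48 58 57
f 36 57 69
f 57 43 72
f 69 72 46
f 57 72 69
f 36 69 73
f 69 46 77
f 73 77 47
f 69 77 73
f 37 53 64
f 53 41 67
f 64 67 45
f 53 67 64
f 41 76 54
f 76 47 75
f 54 75 40
f 76 75 54
f 47 77 74
f 77 46 70
f 74 70 38
f 77 70 74
f 46 72 71
f 72 43 59
f 71 59 42
f 72 59 71
f 43 58 63
f 58 37 60
f 63 60 44
f 58 60 63
f 39 65 51
f 65 45 66
f 51 66 40
f 65 66 51
f 39 51 49
f 51 40 50
f 49 50 38
f 51 50 49
f 39 49 56
f 49 38 55
f 56 55 42
f 49 55 56
f 39 56 61
f 56 42 62
f 61 62 44
f 56 62 61
f 39 61 65
f 61 44 68
f 65 68 45
f 61 68 65
f 40 66 54
f 66 45 67
f 54 67 41
f 66 67 54
f 38 50 74
f 50 40 75
f 74 75 47
f 50 75 74
f 42 55 71
f 55 38 70
f 71 70 46
f 55 70 71
f 44 62 63
f 62 42 59
f 63 59 43
f 62 59 63
f 45 68 64
f 68 44 60
f 64 60 37
f 68 60 64



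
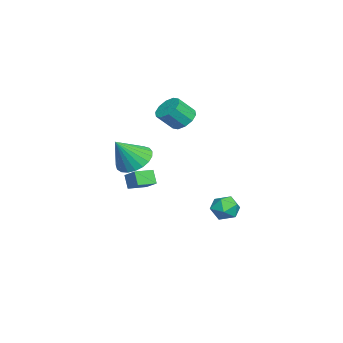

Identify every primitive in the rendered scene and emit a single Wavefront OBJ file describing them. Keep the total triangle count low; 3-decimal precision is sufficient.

v -2.228 1.026 2.999
v -1.643 0.815 2.545
v -1.228 0.064 3.426
v -1.812 0.274 3.881
v -1.503 1.191 2.799
v -1.088 0.44 3.681
v -1.639 1.505 3.131
v -1.224 0.754 4.012
v -2 1.635 3.412
v -1.585 0.884 4.293
v -2.448 1.532 3.535
v -2.033 0.781 4.417
v -2.812 1.236 3.454
v -2.397 0.485 4.335
v -2.952 0.86 3.199
v -2.537 0.109 4.081
v -2.816 0.546 2.868
v -2.401 -0.205 3.749
v -2.455 0.416 2.587
v -2.04 -0.335 3.468
v -2.007 0.519 2.463
v -1.592 -0.232 3.345
v -2.426 -1.76 -1.843
v -2.817 -1.985 -1.099
v -3.081 -0.945 -1.941
v -3.472 -1.17 -1.197
v -1.748 -1.15 -1.303
v -2.139 -1.375 -0.559
v -2.403 -0.335 -1.401
v -2.794 -0.56 -0.657
v 1.348 -0.81 1.584
v 2.164 -0.268 1.439
v 2.092 -1.57 2.936
v 1.946 -0.029 1.694
v 1.625 0.075 1.929
v 1.256 0.027 2.105
v 0.903 -0.167 2.191
v 0.627 -0.471 2.172
v 0.475 -0.834 2.051
v 0.474 -1.193 1.85
v 0.625 -1.486 1.602
v 0.9 -1.662 1.352
v 1.253 -1.69 1.142
v 1.622 -1.567 1.008
v 1.944 -1.312 0.974
v 2.162 -0.971 1.045
v 2.24 -0.602 1.21
v -2.623 3.723 -2.881
v -1.885 3.586 -3.236
v -2.615 2.474 -2.384
v -1.877 2.337 -2.739
v -1.94 2.866 -2.102
v -1.944 3.638 -2.409
v -2.556 2.422 -3.211
v -2.56 3.194 -3.518
v -1.843 2.782 -3.44
v -1.462 3.057 -2.755
v -3.038 3.003 -2.865
v -2.657 3.278 -2.18
f 2 1 5
f 2 5 3
f 3 5 6
f 3 6 4
f 5 1 7
f 5 7 6
f 6 7 8
f 6 8 4
f 7 1 9
f 7 9 8
f 8 9 10
f 8 10 4
f 9 1 11
f 9 11 10
f 10 11 12
f 10 12 4
f 11 1 13
f 11 13 12
f 12 13 14
f 12 14 4
f 13 1 15
f 13 15 14
f 14 15 16
f 14 16 4
f 15 1 17
f 15 17 16
f 16 17 18
f 16 18 4
f 17 1 19
f 17 19 18
f 18 19 20
f 18 20 4
f 19 1 21
f 19 21 20
f 20 21 22
f 20 22 4
f 21 1 2
f 21 2 22
f 22 2 3
f 22 3 4
f 24 26 23
f 27 24 23
f 23 26 25
f 25 27 23
f 24 30 26
f 28 24 27
f 28 30 24
f 26 30 25
f 29 27 25
f 25 30 29
f 29 28 27
f 30 28 29
f 32 31 34
f 32 34 33
f 34 31 35
f 34 35 33
f 35 31 36
f 35 36 33
f 36 31 37
f 36 37 33
f 37 31 38
f 37 38 33
f 38 31 39
f 38 39 33
f 39 31 40
f 39 40 33
f 40 31 41
f 40 41 33
f 41 31 42
f 41 42 33
f 42 31 43
f 42 43 33
f 43 31 44
f 43 44 33
f 44 31 45
f 44 45 33
f 45 31 46
f 45 46 33
f 46 31 47
f 46 47 33
f 47 31 32
f 47 32 33
f 48 59 53
f 48 53 49
f 48 49 55
f 48 55 58
f 48 58 59
f 49 53 57
f 53 59 52
f 59 58 50
f 58 55 54
f 55 49 56
f 51 57 52
f 51 52 50
f 51 50 54
f 51 54 56
f 51 56 57
f 52 57 53
f 50 52 59
f 54 50 58
f 56 54 55
f 57 56 49

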